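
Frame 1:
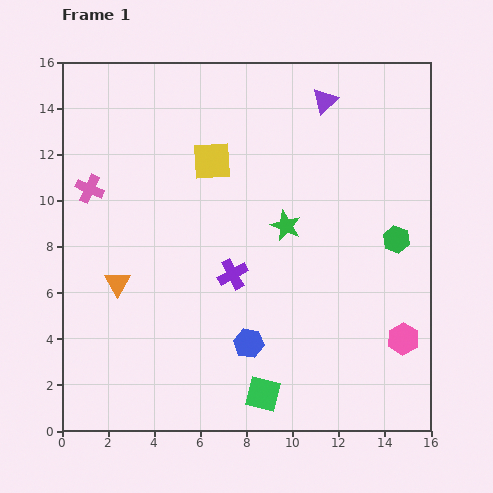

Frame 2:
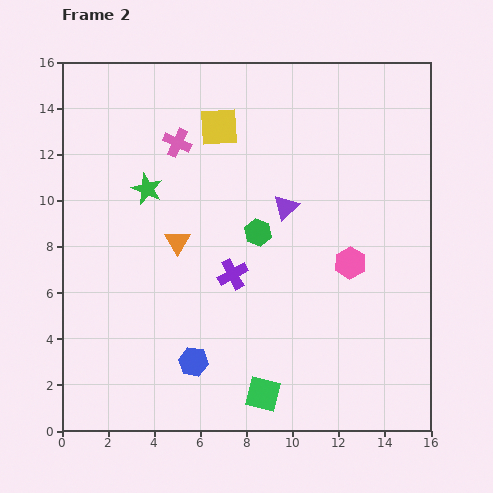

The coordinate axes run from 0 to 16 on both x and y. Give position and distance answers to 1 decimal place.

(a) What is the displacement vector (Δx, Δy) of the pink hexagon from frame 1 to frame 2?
(-2.3, 3.3)

The pink hexagon was at (14.8, 4.0) in frame 1 and (12.5, 7.3) in frame 2.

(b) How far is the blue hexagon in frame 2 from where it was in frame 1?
2.5

The blue hexagon moved from (8.1, 3.8) to (5.7, 3.0), a distance of √(2.4² + 0.8²) ≈ 2.5.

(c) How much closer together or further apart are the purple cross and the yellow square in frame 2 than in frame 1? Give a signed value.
+1.4

Distance in frame 1: 5.0. Distance in frame 2: 6.4.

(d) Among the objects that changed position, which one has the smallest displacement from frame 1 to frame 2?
the yellow square

(moved 1.5)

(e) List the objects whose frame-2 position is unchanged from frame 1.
the green square, the purple cross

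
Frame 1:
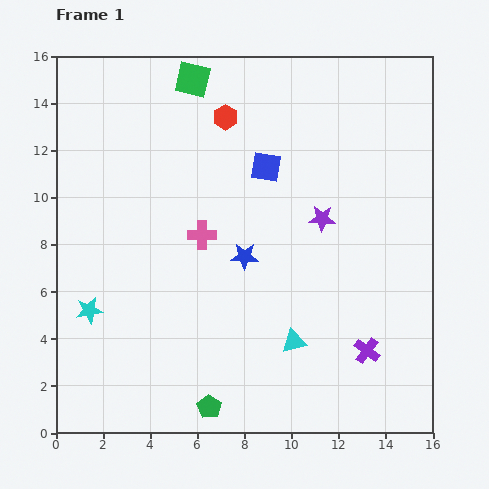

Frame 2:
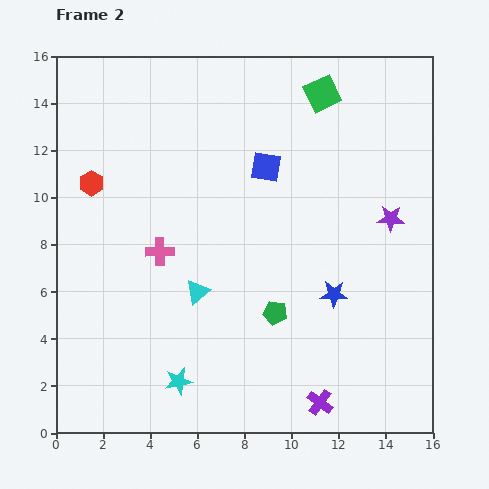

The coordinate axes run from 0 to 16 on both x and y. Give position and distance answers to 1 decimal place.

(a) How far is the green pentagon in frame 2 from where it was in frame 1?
4.9

The green pentagon moved from (6.5, 1.1) to (9.3, 5.1), a distance of √(2.8² + 4.0²) ≈ 4.9.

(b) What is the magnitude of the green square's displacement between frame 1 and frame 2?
5.5

The green square moved from (5.8, 15.0) to (11.3, 14.4), a distance of √(5.5² + 0.6²) ≈ 5.5.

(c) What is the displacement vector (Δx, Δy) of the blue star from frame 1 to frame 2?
(3.8, -1.6)

The blue star was at (8.0, 7.5) in frame 1 and (11.8, 5.9) in frame 2.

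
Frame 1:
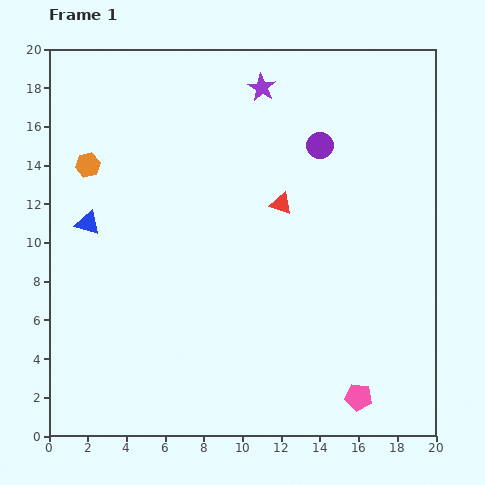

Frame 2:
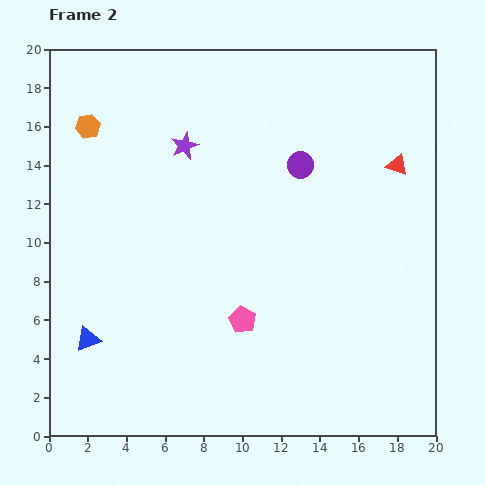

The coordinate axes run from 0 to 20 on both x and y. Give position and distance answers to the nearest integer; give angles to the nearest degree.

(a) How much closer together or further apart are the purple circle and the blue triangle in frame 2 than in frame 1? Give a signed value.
+1

Distance in frame 1: 13. Distance in frame 2: 14.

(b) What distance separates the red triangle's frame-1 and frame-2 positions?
6

The red triangle moved from (12, 12) to (18, 14), a distance of √(6² + 2²) ≈ 6.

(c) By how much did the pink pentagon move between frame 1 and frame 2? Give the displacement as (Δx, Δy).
(-6, 4)

The pink pentagon was at (16, 2) in frame 1 and (10, 6) in frame 2.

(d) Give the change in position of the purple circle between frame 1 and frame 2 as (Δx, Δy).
(-1, -1)

The purple circle was at (14, 15) in frame 1 and (13, 14) in frame 2.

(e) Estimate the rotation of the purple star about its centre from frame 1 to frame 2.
19° clockwise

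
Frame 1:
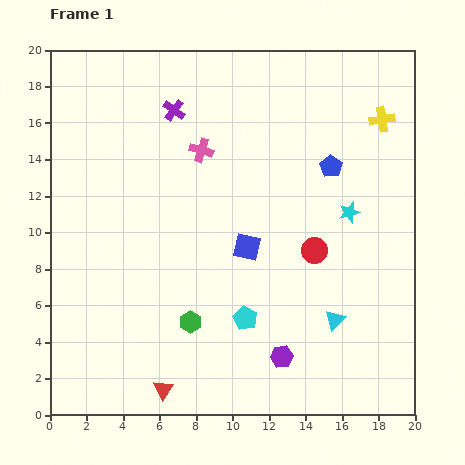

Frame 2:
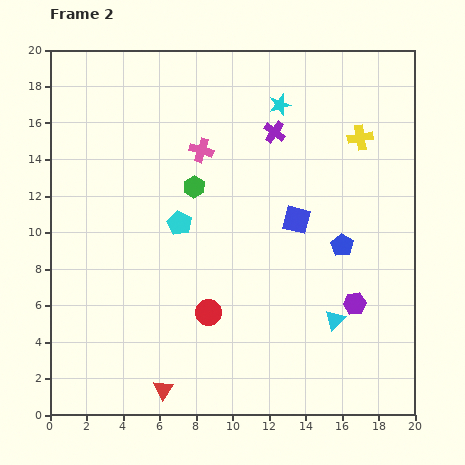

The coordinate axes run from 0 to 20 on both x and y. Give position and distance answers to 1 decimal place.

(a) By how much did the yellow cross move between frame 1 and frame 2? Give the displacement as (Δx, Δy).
(-1.2, -1.0)

The yellow cross was at (18.2, 16.2) in frame 1 and (17.0, 15.2) in frame 2.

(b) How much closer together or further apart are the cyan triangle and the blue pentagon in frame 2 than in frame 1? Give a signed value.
-4.3

Distance in frame 1: 8.4. Distance in frame 2: 4.1.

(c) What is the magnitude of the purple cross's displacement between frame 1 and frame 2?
5.6

The purple cross moved from (6.8, 16.7) to (12.3, 15.5), a distance of √(5.5² + 1.2²) ≈ 5.6.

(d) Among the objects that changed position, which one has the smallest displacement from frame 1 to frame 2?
the yellow cross

(moved 1.6)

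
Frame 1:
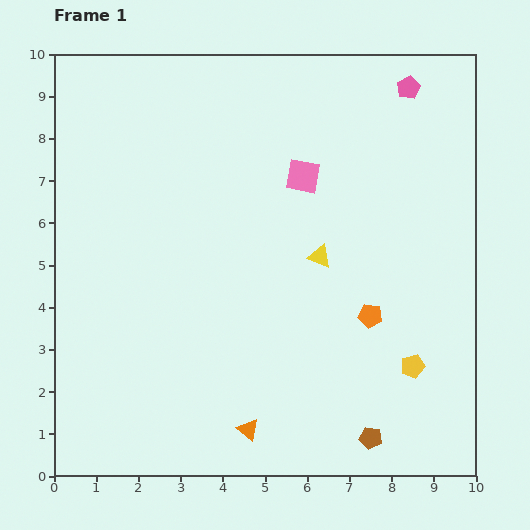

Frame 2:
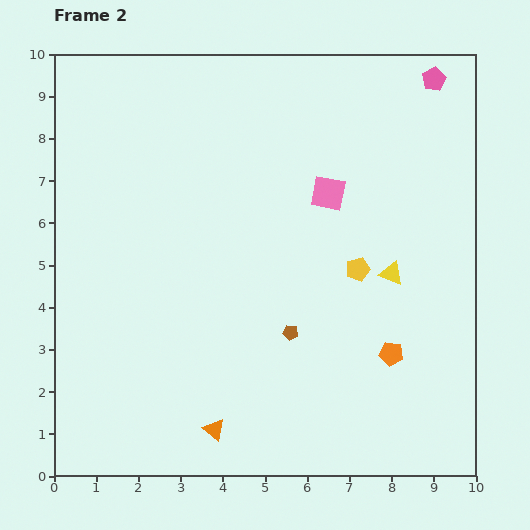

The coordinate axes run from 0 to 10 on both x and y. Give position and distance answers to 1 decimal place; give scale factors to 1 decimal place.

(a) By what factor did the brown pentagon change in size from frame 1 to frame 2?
0.7×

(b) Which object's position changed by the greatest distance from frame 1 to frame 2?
the brown pentagon

(moved 3.1; next 2.6)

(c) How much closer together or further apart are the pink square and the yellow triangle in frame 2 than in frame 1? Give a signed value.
+0.5

Distance in frame 1: 1.9. Distance in frame 2: 2.4.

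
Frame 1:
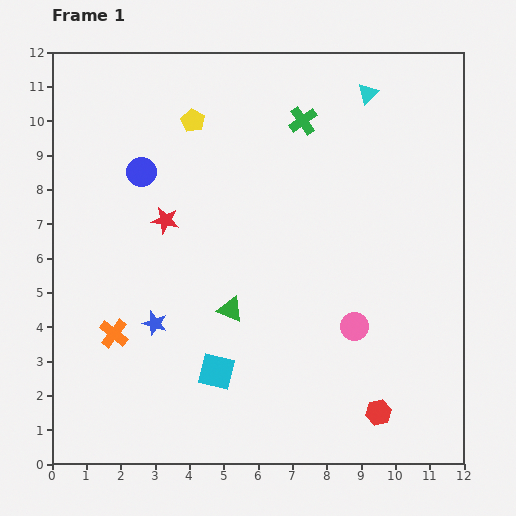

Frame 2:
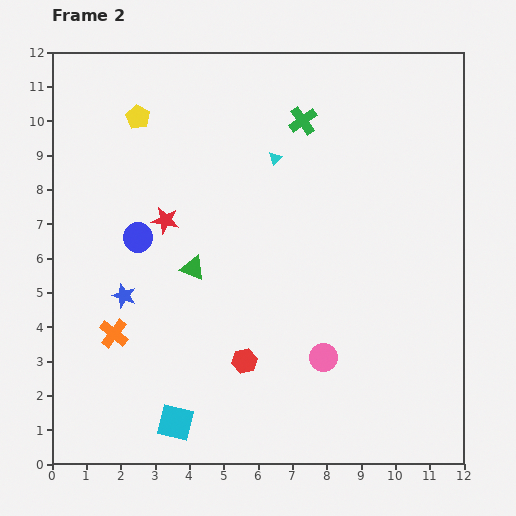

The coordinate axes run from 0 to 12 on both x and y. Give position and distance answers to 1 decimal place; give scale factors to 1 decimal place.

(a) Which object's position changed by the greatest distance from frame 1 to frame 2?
the red hexagon

(moved 4.2; next 3.3)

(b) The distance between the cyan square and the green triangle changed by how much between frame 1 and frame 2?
+2.7

Distance in frame 1: 1.8. Distance in frame 2: 4.5.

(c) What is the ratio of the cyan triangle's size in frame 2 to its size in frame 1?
0.6×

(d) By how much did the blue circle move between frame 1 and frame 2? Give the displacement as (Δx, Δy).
(-0.1, -1.9)

The blue circle was at (2.6, 8.5) in frame 1 and (2.5, 6.6) in frame 2.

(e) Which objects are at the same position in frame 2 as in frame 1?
the green cross, the orange cross, the red star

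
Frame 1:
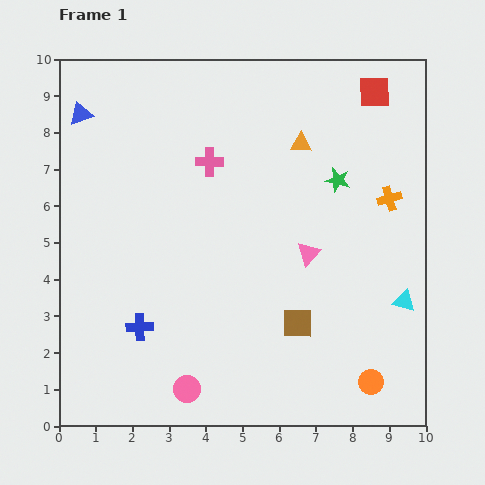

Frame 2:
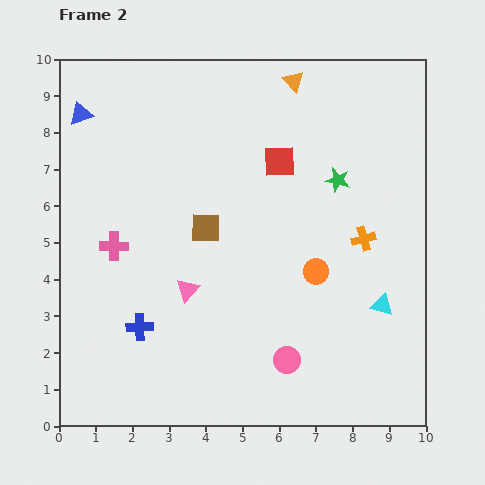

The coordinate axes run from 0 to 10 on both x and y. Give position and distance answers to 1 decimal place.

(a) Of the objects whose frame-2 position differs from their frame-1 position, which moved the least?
the cyan triangle

(moved 0.6)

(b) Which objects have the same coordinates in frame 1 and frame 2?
the blue cross, the green star, the blue triangle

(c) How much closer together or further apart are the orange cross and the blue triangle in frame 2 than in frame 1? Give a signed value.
-0.3

Distance in frame 1: 8.7. Distance in frame 2: 8.4.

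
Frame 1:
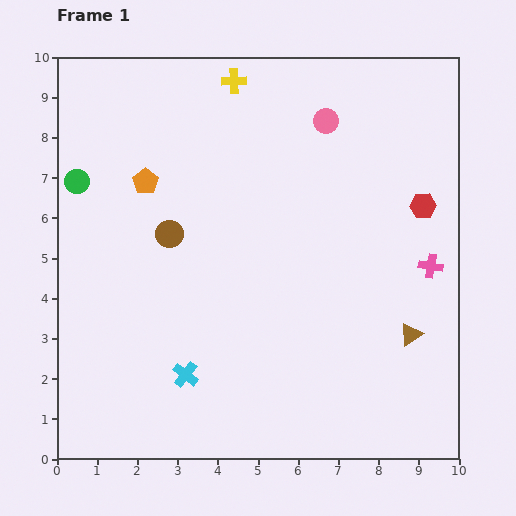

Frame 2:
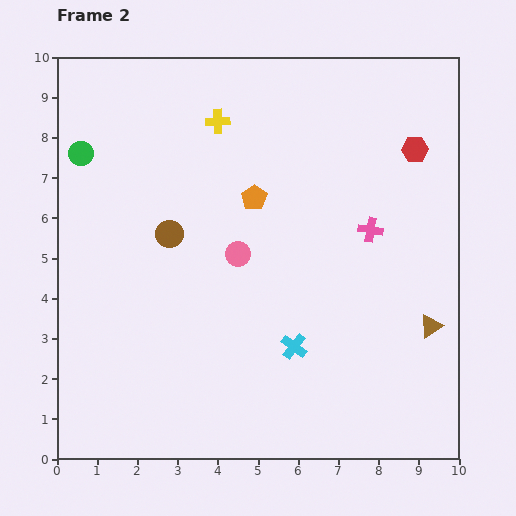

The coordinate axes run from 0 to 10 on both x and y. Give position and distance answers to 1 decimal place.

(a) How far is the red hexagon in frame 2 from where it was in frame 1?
1.4

The red hexagon moved from (9.1, 6.3) to (8.9, 7.7), a distance of √(0.2² + 1.4²) ≈ 1.4.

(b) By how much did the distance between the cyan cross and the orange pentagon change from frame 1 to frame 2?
-1.1

Distance in frame 1: 4.9. Distance in frame 2: 3.8.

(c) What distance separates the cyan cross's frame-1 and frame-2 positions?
2.8

The cyan cross moved from (3.2, 2.1) to (5.9, 2.8), a distance of √(2.7² + 0.7²) ≈ 2.8.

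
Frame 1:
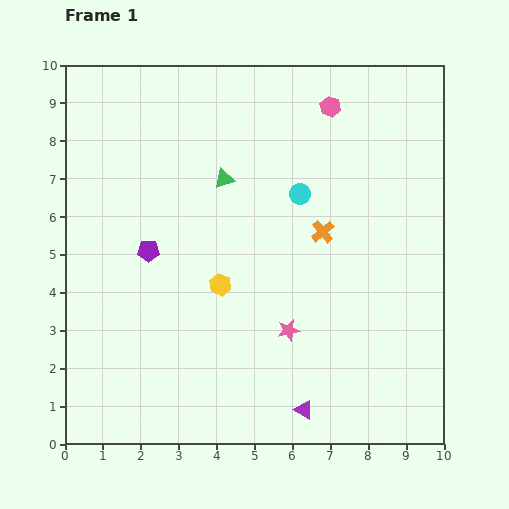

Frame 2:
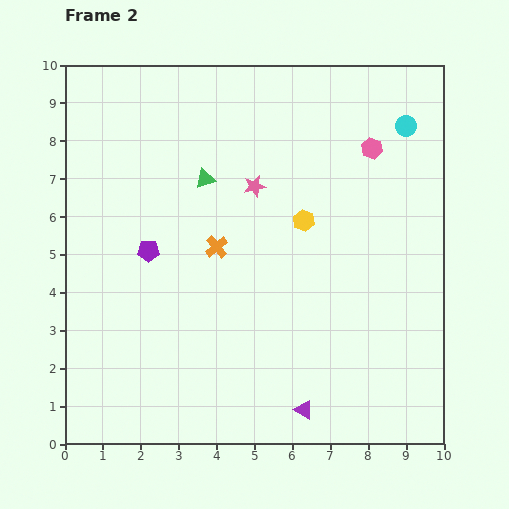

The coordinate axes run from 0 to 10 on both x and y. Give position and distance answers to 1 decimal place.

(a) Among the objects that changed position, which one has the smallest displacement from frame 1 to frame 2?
the green triangle

(moved 0.5)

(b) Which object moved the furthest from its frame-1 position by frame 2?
the pink star

(moved 3.9; next 3.3)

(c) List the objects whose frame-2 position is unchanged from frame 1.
the purple triangle, the purple pentagon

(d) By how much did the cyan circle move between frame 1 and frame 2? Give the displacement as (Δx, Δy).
(2.8, 1.8)

The cyan circle was at (6.2, 6.6) in frame 1 and (9.0, 8.4) in frame 2.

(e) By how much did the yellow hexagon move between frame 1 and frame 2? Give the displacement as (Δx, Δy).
(2.2, 1.7)

The yellow hexagon was at (4.1, 4.2) in frame 1 and (6.3, 5.9) in frame 2.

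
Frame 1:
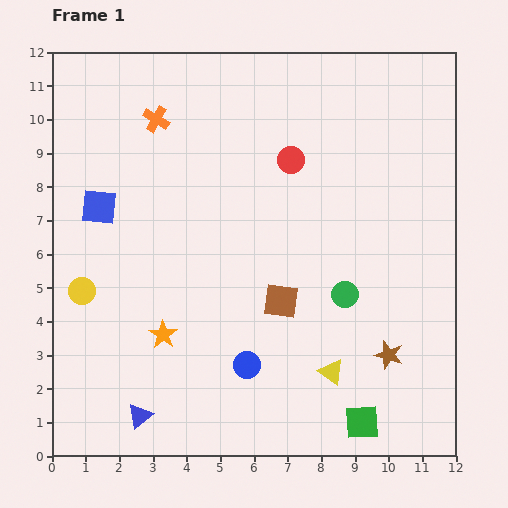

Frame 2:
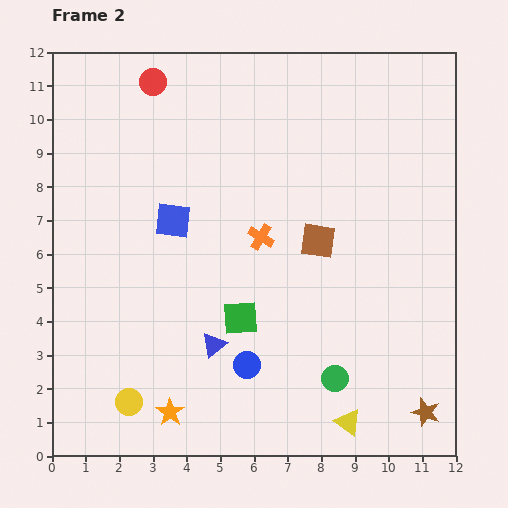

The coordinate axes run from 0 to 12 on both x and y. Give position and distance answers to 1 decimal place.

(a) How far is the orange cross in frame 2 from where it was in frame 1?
4.7

The orange cross moved from (3.1, 10.0) to (6.2, 6.5), a distance of √(3.1² + 3.5²) ≈ 4.7.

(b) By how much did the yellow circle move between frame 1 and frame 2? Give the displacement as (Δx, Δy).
(1.4, -3.3)

The yellow circle was at (0.9, 4.9) in frame 1 and (2.3, 1.6) in frame 2.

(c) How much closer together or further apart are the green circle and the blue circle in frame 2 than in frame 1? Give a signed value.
-1.0

Distance in frame 1: 3.6. Distance in frame 2: 2.6.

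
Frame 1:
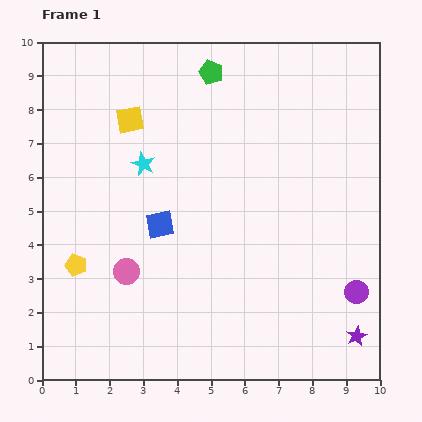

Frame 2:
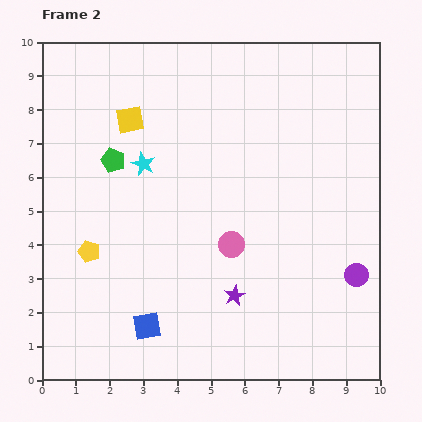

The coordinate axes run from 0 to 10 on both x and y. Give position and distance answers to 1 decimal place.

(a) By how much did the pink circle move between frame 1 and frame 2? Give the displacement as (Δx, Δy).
(3.1, 0.8)

The pink circle was at (2.5, 3.2) in frame 1 and (5.6, 4.0) in frame 2.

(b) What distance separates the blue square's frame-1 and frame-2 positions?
3.0

The blue square moved from (3.5, 4.6) to (3.1, 1.6), a distance of √(0.4² + 3.0²) ≈ 3.0.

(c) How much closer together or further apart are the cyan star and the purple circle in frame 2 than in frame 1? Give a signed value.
-0.3

Distance in frame 1: 7.4. Distance in frame 2: 7.1.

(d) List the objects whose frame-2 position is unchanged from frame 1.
the yellow square, the cyan star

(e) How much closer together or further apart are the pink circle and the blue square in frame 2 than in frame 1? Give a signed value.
+1.8

Distance in frame 1: 1.7. Distance in frame 2: 3.5.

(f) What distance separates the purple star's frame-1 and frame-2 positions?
3.8

The purple star moved from (9.3, 1.3) to (5.7, 2.5), a distance of √(3.6² + 1.2²) ≈ 3.8.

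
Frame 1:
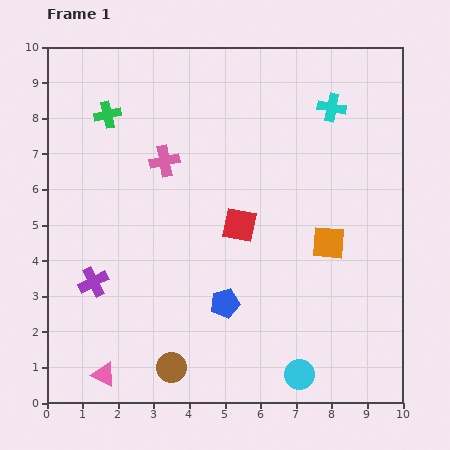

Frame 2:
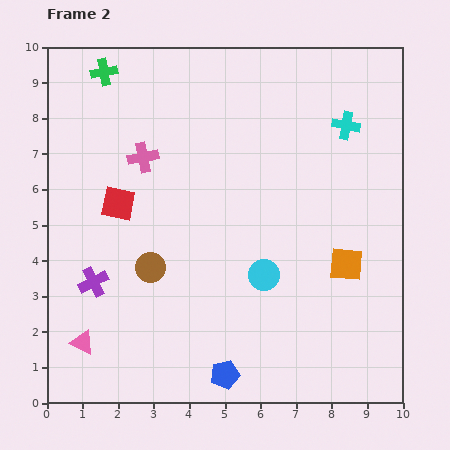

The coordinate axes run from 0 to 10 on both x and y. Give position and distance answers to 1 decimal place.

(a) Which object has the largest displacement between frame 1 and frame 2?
the red square

(moved 3.5; next 3.0)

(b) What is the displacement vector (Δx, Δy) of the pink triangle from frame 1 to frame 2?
(-0.6, 0.9)

The pink triangle was at (1.6, 0.8) in frame 1 and (1.0, 1.7) in frame 2.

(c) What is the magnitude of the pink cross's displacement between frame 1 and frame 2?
0.6

The pink cross moved from (3.3, 6.8) to (2.7, 6.9), a distance of √(0.6² + 0.1²) ≈ 0.6.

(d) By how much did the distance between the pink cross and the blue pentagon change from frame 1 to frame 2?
+2.2

Distance in frame 1: 4.3. Distance in frame 2: 6.5.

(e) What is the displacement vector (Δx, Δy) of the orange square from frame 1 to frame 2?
(0.5, -0.6)

The orange square was at (7.9, 4.5) in frame 1 and (8.4, 3.9) in frame 2.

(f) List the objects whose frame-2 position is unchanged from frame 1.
the purple cross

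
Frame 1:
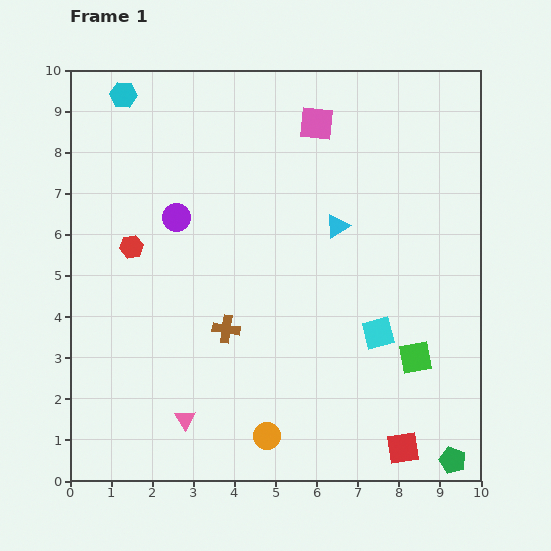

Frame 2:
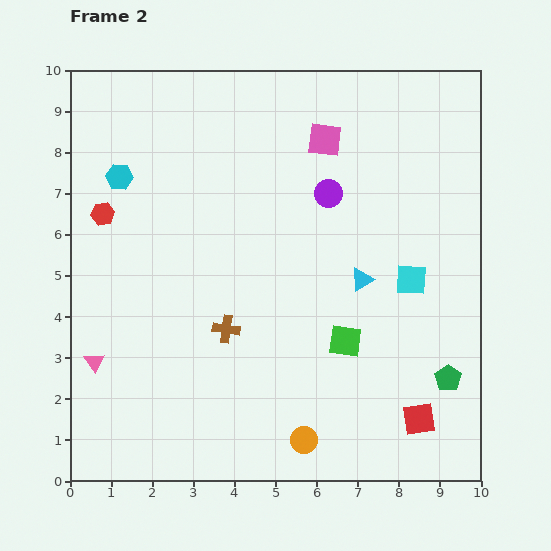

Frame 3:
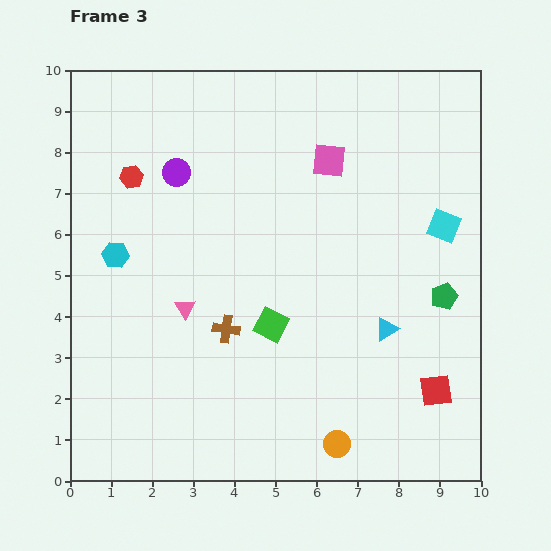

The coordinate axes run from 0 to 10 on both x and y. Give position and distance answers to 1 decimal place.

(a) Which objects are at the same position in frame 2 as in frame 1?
the brown cross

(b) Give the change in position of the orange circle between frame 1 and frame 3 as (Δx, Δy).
(1.7, -0.2)

The orange circle was at (4.8, 1.1) in frame 1 and (6.5, 0.9) in frame 3.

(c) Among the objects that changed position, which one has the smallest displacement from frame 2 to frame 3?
the pink square

(moved 0.5)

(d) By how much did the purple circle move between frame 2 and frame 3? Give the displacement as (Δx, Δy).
(-3.7, 0.5)

The purple circle was at (6.3, 7.0) in frame 2 and (2.6, 7.5) in frame 3.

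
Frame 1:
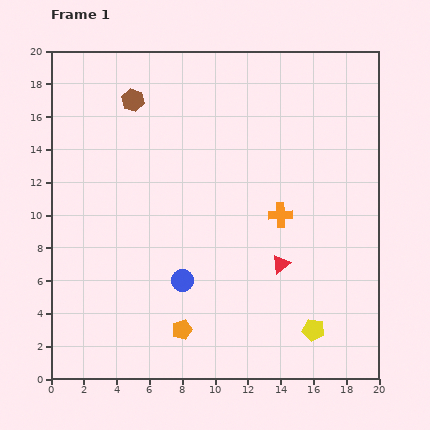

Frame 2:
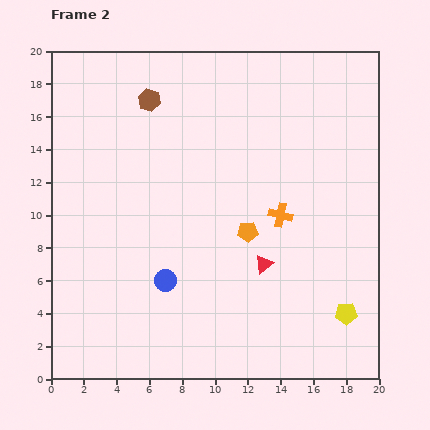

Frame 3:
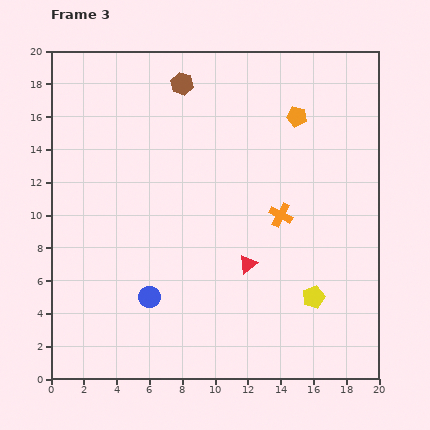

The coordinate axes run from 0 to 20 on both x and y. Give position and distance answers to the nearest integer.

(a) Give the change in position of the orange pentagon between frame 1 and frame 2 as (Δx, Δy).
(4, 6)

The orange pentagon was at (8, 3) in frame 1 and (12, 9) in frame 2.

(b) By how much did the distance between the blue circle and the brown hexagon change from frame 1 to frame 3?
+2

Distance in frame 1: 11. Distance in frame 3: 13.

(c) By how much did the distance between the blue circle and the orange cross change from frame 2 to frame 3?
+1

Distance in frame 2: 8. Distance in frame 3: 9.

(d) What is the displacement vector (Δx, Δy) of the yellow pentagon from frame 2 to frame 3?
(-2, 1)

The yellow pentagon was at (18, 4) in frame 2 and (16, 5) in frame 3.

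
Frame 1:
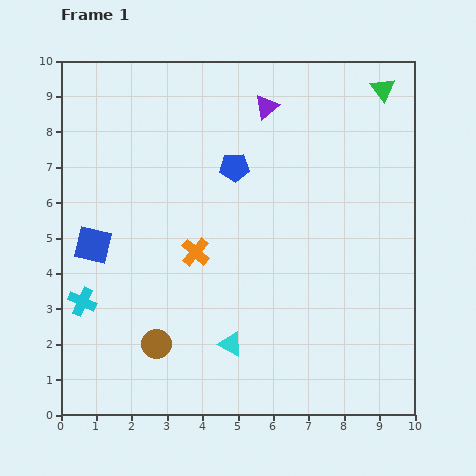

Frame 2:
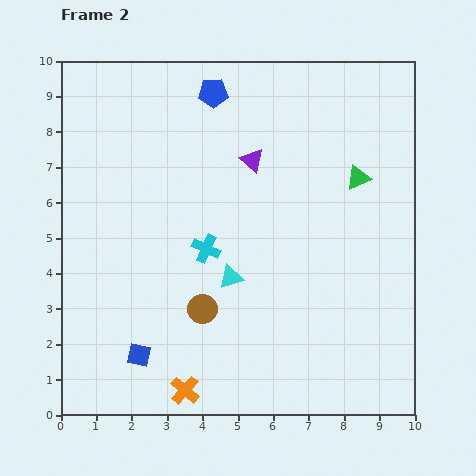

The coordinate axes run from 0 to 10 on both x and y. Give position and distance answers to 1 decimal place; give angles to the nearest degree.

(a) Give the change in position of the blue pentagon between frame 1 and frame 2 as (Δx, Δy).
(-0.6, 2.1)

The blue pentagon was at (4.9, 7.0) in frame 1 and (4.3, 9.1) in frame 2.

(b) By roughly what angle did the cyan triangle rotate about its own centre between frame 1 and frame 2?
44° counter-clockwise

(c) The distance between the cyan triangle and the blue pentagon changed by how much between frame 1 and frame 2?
+0.2

Distance in frame 1: 5.0. Distance in frame 2: 5.2.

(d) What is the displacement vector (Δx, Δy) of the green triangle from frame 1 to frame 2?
(-0.7, -2.5)

The green triangle was at (9.1, 9.2) in frame 1 and (8.4, 6.7) in frame 2.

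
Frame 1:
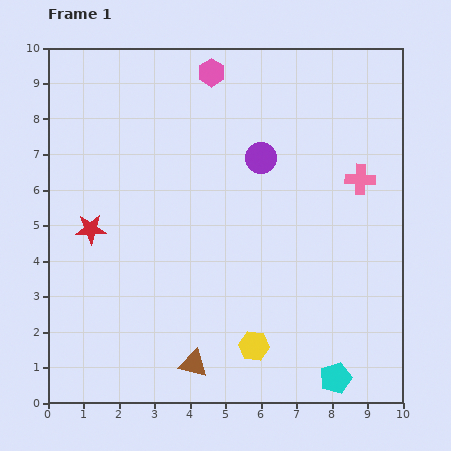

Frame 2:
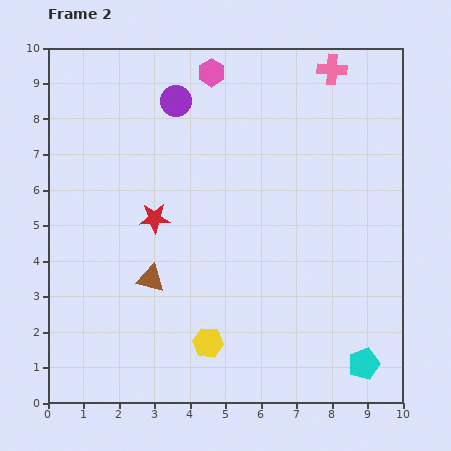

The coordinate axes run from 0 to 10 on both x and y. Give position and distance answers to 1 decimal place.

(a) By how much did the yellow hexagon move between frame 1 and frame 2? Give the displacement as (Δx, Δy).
(-1.3, 0.1)

The yellow hexagon was at (5.8, 1.6) in frame 1 and (4.5, 1.7) in frame 2.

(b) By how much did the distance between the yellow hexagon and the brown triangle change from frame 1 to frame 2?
+0.6

Distance in frame 1: 1.8. Distance in frame 2: 2.4.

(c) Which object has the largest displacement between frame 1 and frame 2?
the pink cross

(moved 3.2; next 2.9)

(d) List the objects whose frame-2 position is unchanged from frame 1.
the pink hexagon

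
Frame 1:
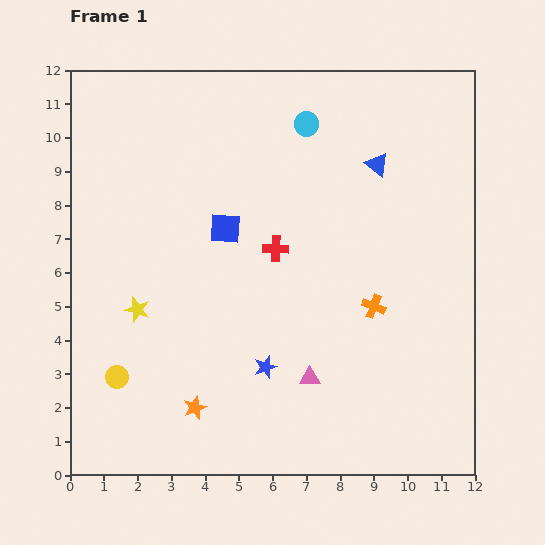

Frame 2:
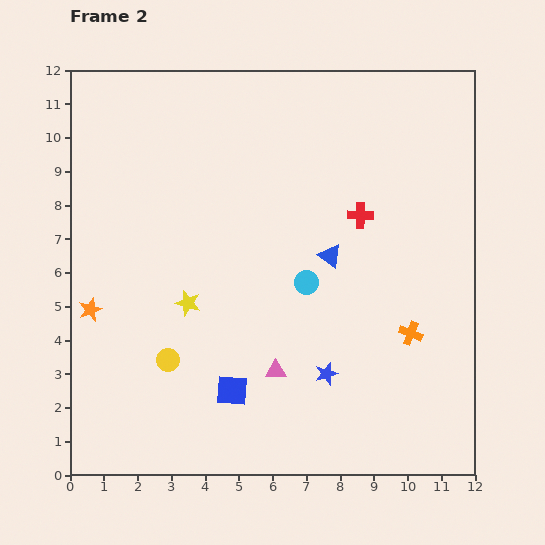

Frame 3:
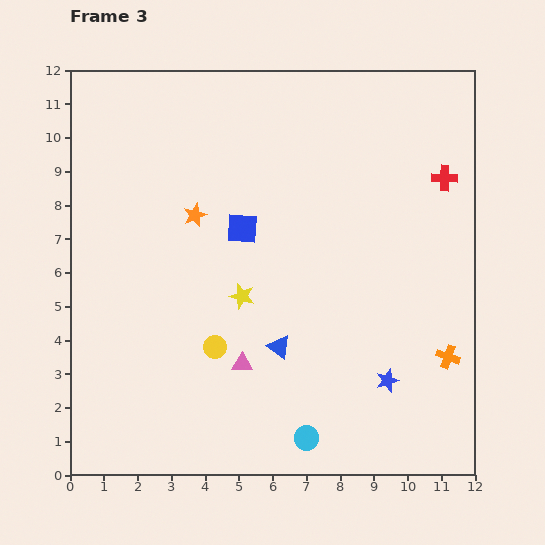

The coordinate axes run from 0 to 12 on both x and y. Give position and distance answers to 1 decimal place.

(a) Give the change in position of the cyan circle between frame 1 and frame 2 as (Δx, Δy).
(0.0, -4.7)

The cyan circle was at (7.0, 10.4) in frame 1 and (7.0, 5.7) in frame 2.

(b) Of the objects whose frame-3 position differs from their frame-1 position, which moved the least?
the blue square

(moved 0.5)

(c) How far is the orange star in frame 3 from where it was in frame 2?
4.2

The orange star moved from (0.6, 4.9) to (3.7, 7.7), a distance of √(3.1² + 2.8²) ≈ 4.2.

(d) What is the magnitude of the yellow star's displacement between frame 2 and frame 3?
1.6

The yellow star moved from (3.5, 5.1) to (5.1, 5.3), a distance of √(1.6² + 0.2²) ≈ 1.6.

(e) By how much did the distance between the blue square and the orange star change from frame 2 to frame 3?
-3.3

Distance in frame 2: 4.8. Distance in frame 3: 1.5.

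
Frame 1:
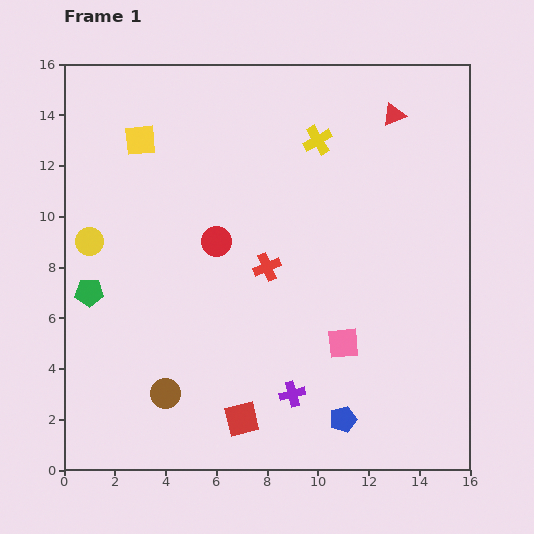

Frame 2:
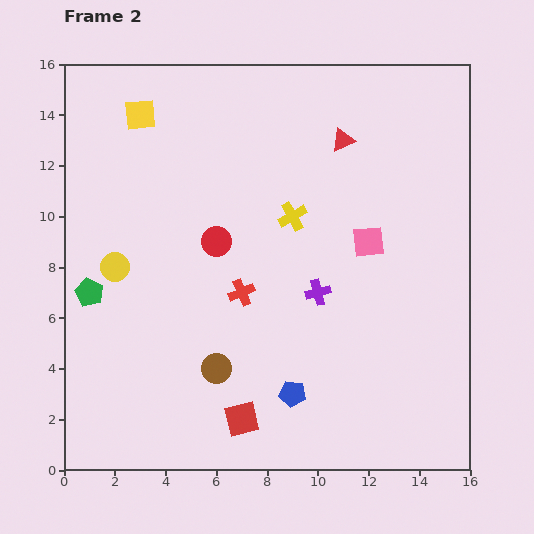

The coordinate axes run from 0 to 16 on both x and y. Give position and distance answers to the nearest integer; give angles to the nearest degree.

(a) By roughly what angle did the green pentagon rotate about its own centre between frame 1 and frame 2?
25° clockwise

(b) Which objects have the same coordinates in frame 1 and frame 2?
the green pentagon, the red circle, the red square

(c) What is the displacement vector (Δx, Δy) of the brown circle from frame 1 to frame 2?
(2, 1)

The brown circle was at (4, 3) in frame 1 and (6, 4) in frame 2.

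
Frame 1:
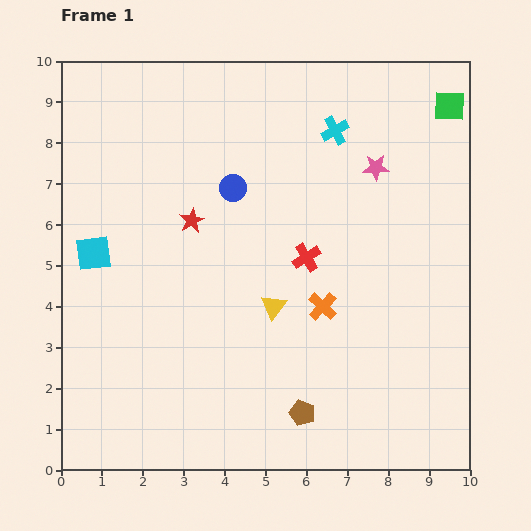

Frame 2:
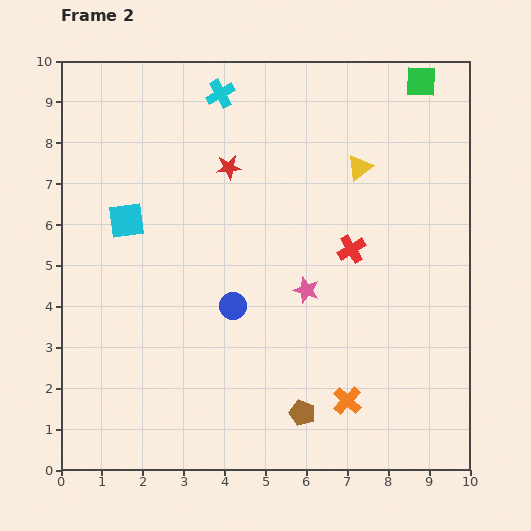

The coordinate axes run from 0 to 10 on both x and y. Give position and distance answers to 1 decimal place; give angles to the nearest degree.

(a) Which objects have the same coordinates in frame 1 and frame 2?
the brown pentagon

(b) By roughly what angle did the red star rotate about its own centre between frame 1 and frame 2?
21° clockwise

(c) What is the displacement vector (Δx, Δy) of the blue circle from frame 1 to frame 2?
(0.0, -2.9)

The blue circle was at (4.2, 6.9) in frame 1 and (4.2, 4.0) in frame 2.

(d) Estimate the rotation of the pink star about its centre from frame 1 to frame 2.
20° clockwise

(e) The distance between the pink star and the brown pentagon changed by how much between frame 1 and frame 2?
-3.3

Distance in frame 1: 6.3. Distance in frame 2: 3.0.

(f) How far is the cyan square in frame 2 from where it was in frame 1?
1.1

The cyan square moved from (0.8, 5.3) to (1.6, 6.1), a distance of √(0.8² + 0.8²) ≈ 1.1.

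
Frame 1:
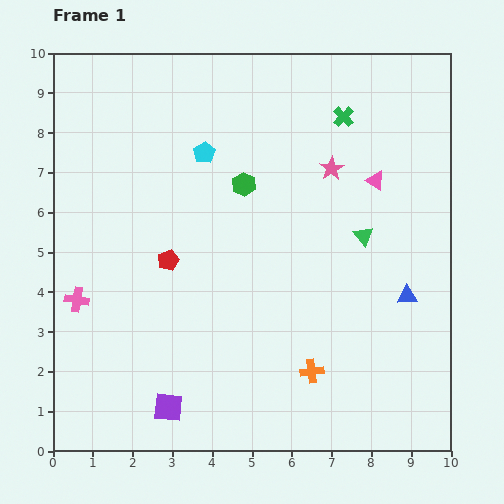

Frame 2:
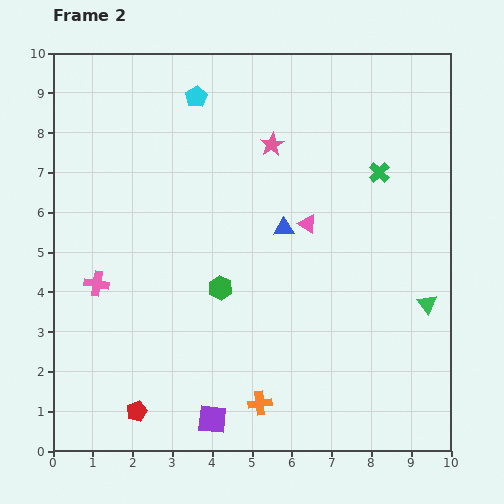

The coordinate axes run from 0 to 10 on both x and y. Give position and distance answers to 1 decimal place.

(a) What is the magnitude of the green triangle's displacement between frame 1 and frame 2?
2.3

The green triangle moved from (7.8, 5.4) to (9.4, 3.7), a distance of √(1.6² + 1.7²) ≈ 2.3.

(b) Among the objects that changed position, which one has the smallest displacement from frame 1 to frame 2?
the pink cross

(moved 0.6)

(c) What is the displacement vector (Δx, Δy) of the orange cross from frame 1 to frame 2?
(-1.3, -0.8)

The orange cross was at (6.5, 2.0) in frame 1 and (5.2, 1.2) in frame 2.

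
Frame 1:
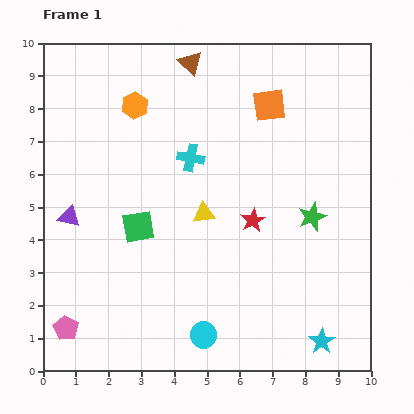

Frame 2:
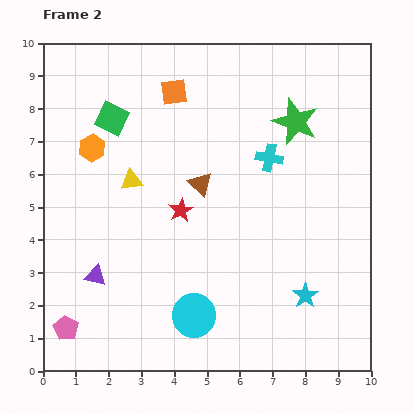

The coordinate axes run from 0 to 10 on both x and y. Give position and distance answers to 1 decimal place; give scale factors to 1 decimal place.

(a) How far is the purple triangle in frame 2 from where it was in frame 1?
2.0

The purple triangle moved from (0.8, 4.7) to (1.6, 2.9), a distance of √(0.8² + 1.8²) ≈ 2.0.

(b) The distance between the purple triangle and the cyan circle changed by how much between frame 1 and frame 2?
-2.3

Distance in frame 1: 5.5. Distance in frame 2: 3.2.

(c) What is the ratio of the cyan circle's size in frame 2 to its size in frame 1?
1.6×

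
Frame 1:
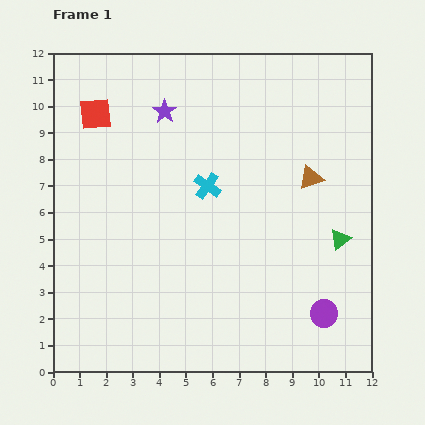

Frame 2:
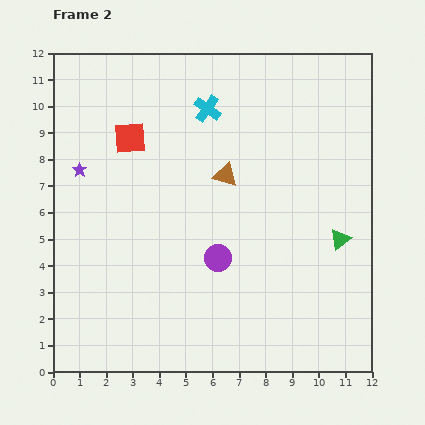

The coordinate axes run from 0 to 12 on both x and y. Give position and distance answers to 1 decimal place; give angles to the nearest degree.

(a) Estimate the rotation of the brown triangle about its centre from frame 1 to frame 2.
37° clockwise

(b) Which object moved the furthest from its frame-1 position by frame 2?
the purple circle

(moved 4.5; next 3.9)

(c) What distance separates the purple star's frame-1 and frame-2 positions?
3.9

The purple star moved from (4.2, 9.8) to (1.0, 7.6), a distance of √(3.2² + 2.2²) ≈ 3.9.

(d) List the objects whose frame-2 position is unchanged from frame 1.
the green triangle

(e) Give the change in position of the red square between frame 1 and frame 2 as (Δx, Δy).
(1.3, -0.9)

The red square was at (1.6, 9.7) in frame 1 and (2.9, 8.8) in frame 2.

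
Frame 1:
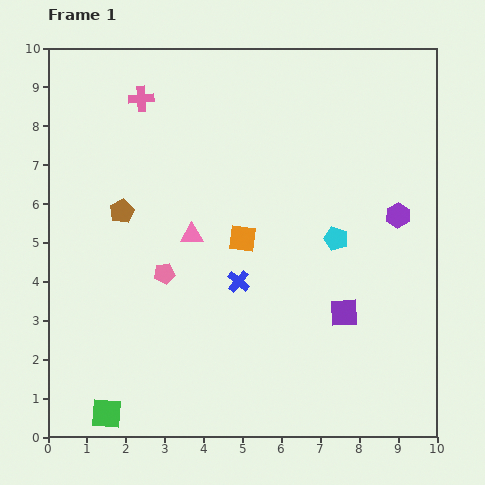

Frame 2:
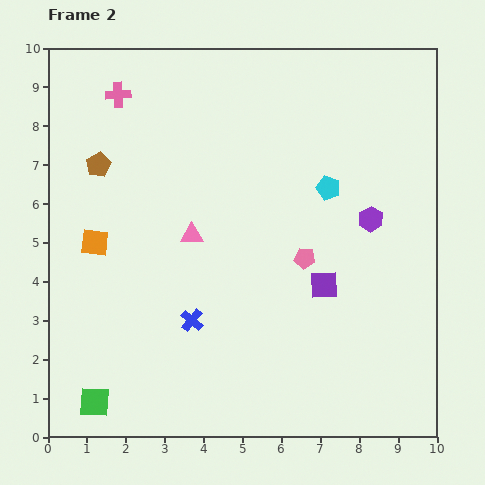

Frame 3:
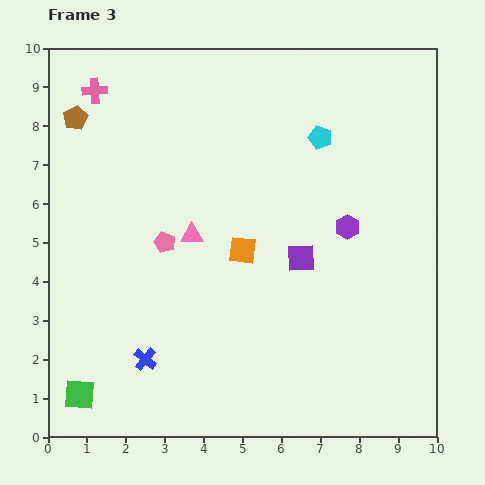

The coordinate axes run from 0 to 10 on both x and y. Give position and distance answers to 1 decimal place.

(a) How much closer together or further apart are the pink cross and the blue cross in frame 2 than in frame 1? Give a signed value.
+0.8

Distance in frame 1: 5.3. Distance in frame 2: 6.1.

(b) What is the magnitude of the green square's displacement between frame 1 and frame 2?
0.4

The green square moved from (1.5, 0.6) to (1.2, 0.9), a distance of √(0.3² + 0.3²) ≈ 0.4.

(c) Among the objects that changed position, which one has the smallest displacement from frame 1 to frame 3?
the orange square

(moved 0.3)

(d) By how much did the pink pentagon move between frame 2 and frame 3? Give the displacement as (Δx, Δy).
(-3.6, 0.4)

The pink pentagon was at (6.6, 4.6) in frame 2 and (3.0, 5.0) in frame 3.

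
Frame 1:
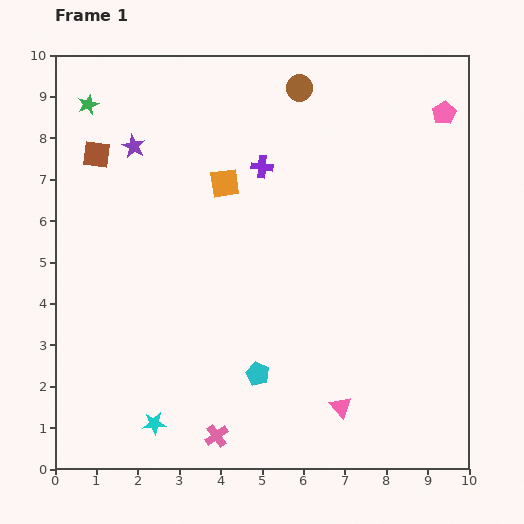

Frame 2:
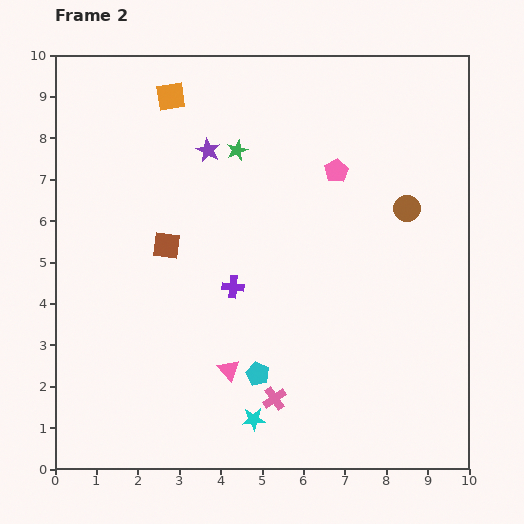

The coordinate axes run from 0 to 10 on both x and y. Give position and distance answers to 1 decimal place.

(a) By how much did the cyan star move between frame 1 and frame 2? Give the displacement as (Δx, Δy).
(2.4, 0.1)

The cyan star was at (2.4, 1.1) in frame 1 and (4.8, 1.2) in frame 2.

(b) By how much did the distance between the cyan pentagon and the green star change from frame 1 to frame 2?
-2.3

Distance in frame 1: 7.7. Distance in frame 2: 5.4.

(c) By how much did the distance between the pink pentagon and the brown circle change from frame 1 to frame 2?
-1.7

Distance in frame 1: 3.6. Distance in frame 2: 1.9.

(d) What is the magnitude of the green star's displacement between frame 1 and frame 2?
3.8

The green star moved from (0.8, 8.8) to (4.4, 7.7), a distance of √(3.6² + 1.1²) ≈ 3.8.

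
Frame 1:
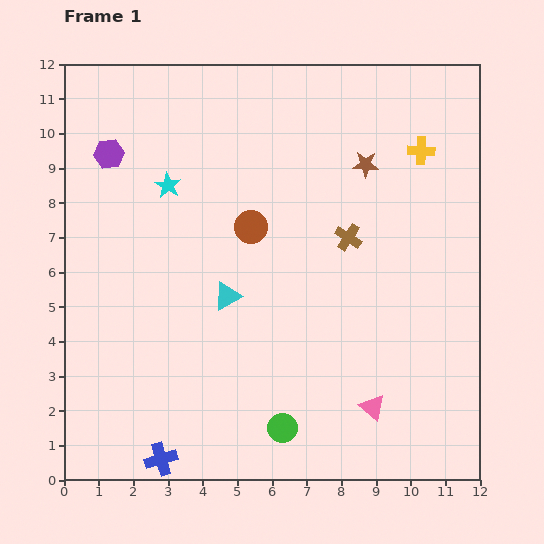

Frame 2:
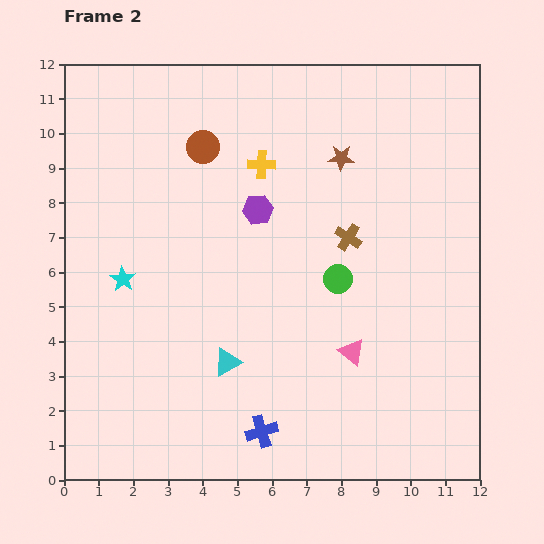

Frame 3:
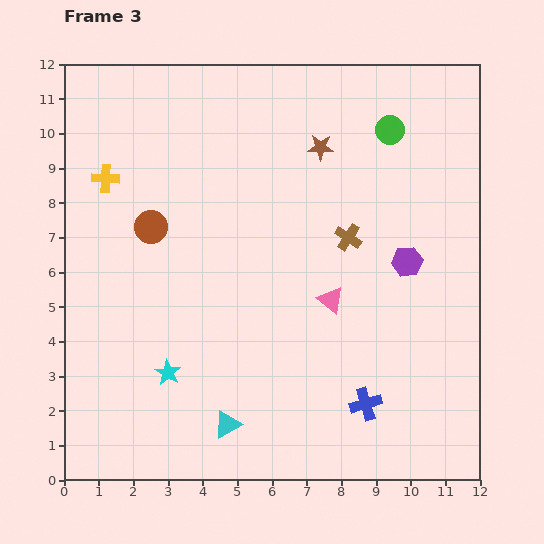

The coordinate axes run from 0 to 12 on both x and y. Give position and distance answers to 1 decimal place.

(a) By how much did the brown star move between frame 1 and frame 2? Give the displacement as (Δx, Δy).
(-0.7, 0.2)

The brown star was at (8.7, 9.1) in frame 1 and (8.0, 9.3) in frame 2.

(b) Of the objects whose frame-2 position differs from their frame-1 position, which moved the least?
the brown star

(moved 0.7)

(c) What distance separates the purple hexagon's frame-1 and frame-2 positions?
4.6

The purple hexagon moved from (1.3, 9.4) to (5.6, 7.8), a distance of √(4.3² + 1.6²) ≈ 4.6.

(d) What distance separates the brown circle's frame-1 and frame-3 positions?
2.9

The brown circle moved from (5.4, 7.3) to (2.5, 7.3), a distance of √(2.9² + 0.0²) ≈ 2.9.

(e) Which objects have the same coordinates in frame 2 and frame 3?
the brown cross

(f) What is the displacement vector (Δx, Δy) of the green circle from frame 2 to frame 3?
(1.5, 4.3)

The green circle was at (7.9, 5.8) in frame 2 and (9.4, 10.1) in frame 3.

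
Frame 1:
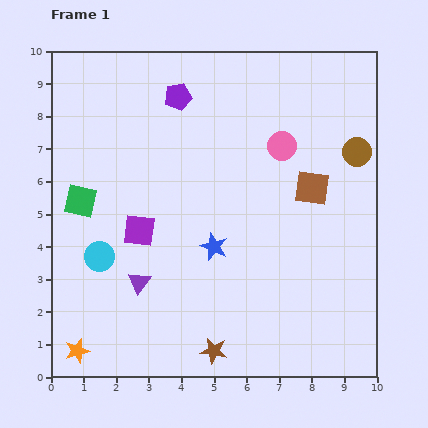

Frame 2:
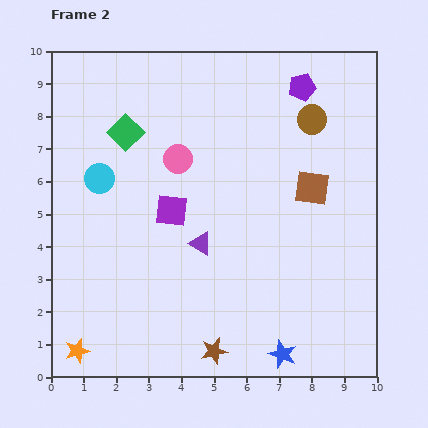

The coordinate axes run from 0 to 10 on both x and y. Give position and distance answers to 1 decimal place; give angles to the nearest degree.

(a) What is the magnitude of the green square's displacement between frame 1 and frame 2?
2.5

The green square moved from (0.9, 5.4) to (2.3, 7.5), a distance of √(1.4² + 2.1²) ≈ 2.5.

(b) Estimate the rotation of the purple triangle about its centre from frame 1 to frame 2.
35° counter-clockwise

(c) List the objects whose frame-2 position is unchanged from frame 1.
the orange star, the brown square, the brown star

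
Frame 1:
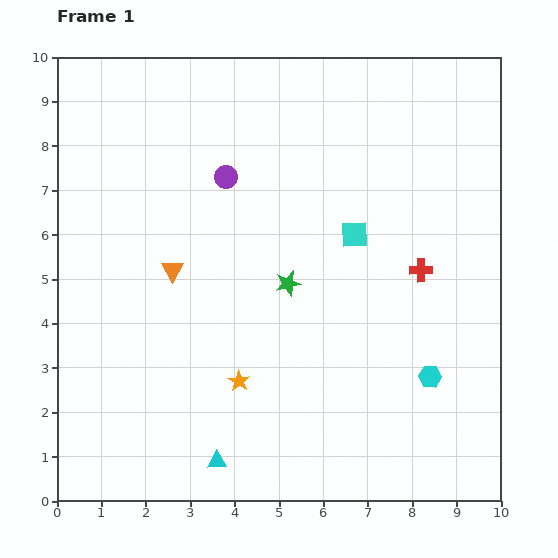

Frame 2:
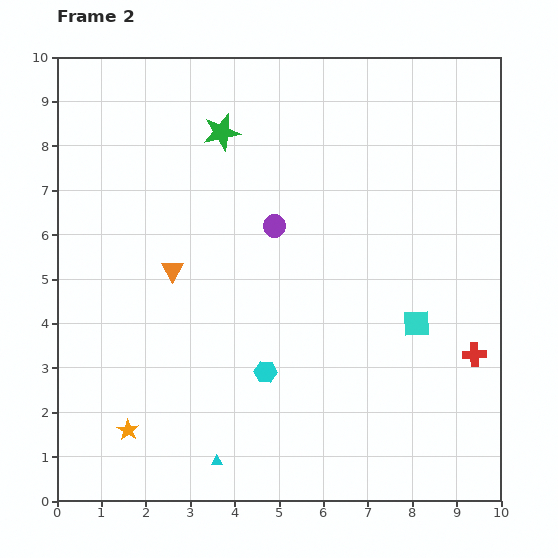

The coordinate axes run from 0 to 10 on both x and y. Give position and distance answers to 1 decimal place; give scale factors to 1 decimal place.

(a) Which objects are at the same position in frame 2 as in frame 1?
the orange triangle, the cyan triangle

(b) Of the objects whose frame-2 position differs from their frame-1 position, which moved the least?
the purple circle

(moved 1.6)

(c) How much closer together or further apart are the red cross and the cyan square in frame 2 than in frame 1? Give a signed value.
-0.2

Distance in frame 1: 1.7. Distance in frame 2: 1.5.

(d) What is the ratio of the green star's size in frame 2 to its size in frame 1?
1.5×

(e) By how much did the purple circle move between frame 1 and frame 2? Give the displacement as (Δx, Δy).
(1.1, -1.1)

The purple circle was at (3.8, 7.3) in frame 1 and (4.9, 6.2) in frame 2.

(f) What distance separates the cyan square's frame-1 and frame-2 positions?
2.4

The cyan square moved from (6.7, 6.0) to (8.1, 4.0), a distance of √(1.4² + 2.0²) ≈ 2.4.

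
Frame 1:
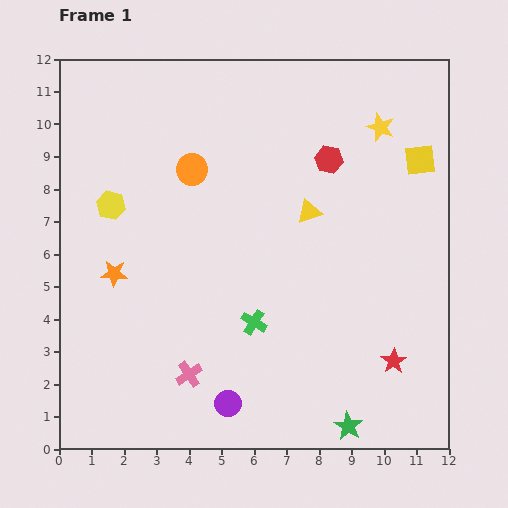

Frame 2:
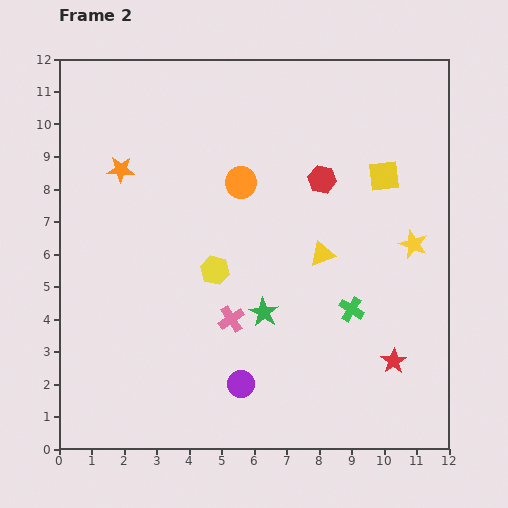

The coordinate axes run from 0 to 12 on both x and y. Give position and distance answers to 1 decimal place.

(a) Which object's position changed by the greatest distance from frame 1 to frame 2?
the green star

(moved 4.4; next 3.8)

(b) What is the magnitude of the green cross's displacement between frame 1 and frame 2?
3.0

The green cross moved from (6.0, 3.9) to (9.0, 4.3), a distance of √(3.0² + 0.4²) ≈ 3.0.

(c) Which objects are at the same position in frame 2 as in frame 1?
the red star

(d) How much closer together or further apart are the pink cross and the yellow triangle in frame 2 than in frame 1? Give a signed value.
-2.8

Distance in frame 1: 6.2. Distance in frame 2: 3.4.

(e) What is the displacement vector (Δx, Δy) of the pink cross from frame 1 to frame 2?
(1.3, 1.7)

The pink cross was at (4.0, 2.3) in frame 1 and (5.3, 4.0) in frame 2.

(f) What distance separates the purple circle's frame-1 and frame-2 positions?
0.7

The purple circle moved from (5.2, 1.4) to (5.6, 2.0), a distance of √(0.4² + 0.6²) ≈ 0.7.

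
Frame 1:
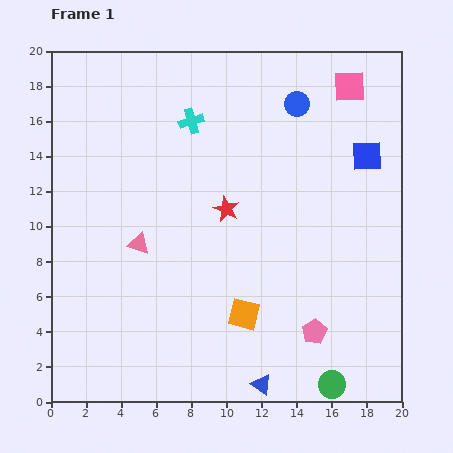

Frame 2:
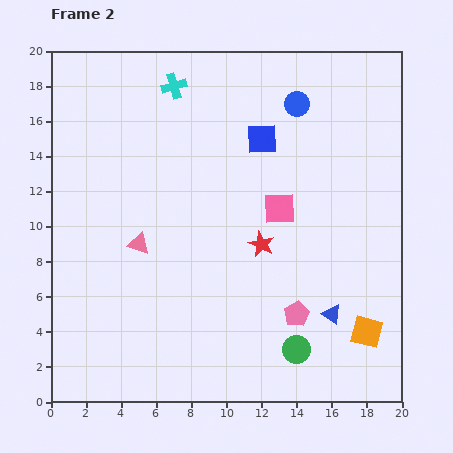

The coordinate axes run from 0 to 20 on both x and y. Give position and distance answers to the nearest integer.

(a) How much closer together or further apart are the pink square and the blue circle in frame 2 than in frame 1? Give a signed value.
+3

Distance in frame 1: 3. Distance in frame 2: 6.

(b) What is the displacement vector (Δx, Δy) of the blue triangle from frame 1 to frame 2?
(4, 4)

The blue triangle was at (12, 1) in frame 1 and (16, 5) in frame 2.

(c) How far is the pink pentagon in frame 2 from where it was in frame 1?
1

The pink pentagon moved from (15, 4) to (14, 5), a distance of √(1² + 1²) ≈ 1.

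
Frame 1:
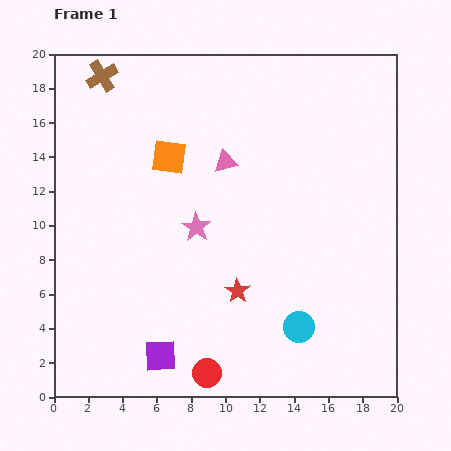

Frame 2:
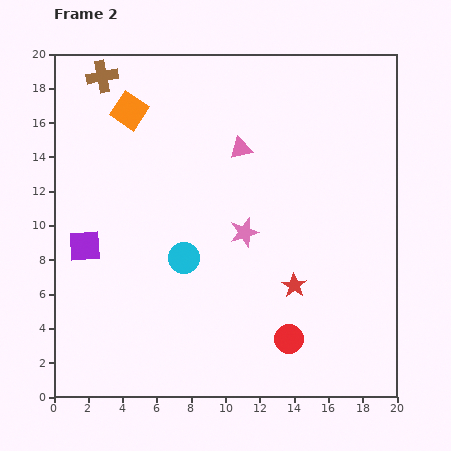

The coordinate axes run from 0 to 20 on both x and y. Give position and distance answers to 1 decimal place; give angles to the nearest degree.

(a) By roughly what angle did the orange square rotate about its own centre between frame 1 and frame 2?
26° clockwise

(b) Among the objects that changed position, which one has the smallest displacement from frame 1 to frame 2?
the pink triangle

(moved 1.2)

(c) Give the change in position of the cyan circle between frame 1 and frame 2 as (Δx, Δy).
(-6.7, 4.0)

The cyan circle was at (14.3, 4.1) in frame 1 and (7.6, 8.1) in frame 2.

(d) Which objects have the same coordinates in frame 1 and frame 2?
the brown cross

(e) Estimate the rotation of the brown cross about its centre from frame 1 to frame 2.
20° clockwise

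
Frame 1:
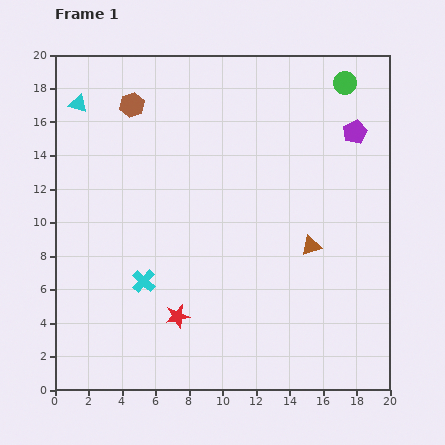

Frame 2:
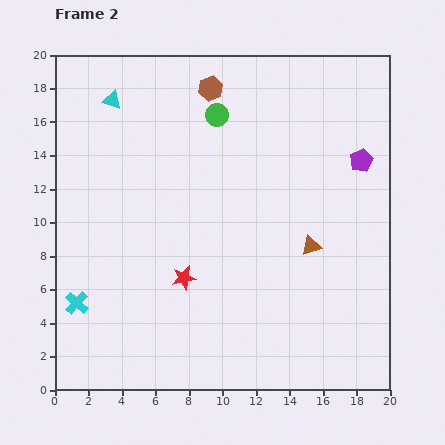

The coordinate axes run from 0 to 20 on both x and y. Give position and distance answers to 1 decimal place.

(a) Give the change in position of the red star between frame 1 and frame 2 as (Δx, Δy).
(0.4, 2.3)

The red star was at (7.3, 4.4) in frame 1 and (7.7, 6.7) in frame 2.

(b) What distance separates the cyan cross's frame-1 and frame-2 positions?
4.2

The cyan cross moved from (5.3, 6.5) to (1.3, 5.2), a distance of √(4.0² + 1.3²) ≈ 4.2.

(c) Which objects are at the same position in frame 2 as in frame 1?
the brown triangle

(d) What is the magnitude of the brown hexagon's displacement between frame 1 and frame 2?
4.8

The brown hexagon moved from (4.6, 17.0) to (9.3, 18.0), a distance of √(4.7² + 1.0²) ≈ 4.8.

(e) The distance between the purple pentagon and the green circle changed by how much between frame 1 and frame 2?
+6.0

Distance in frame 1: 3.0. Distance in frame 2: 9.0.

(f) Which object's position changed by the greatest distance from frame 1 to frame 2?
the green circle

(moved 7.8; next 4.8)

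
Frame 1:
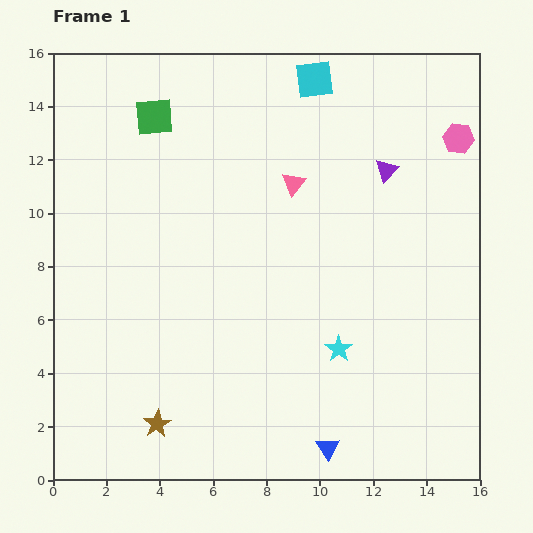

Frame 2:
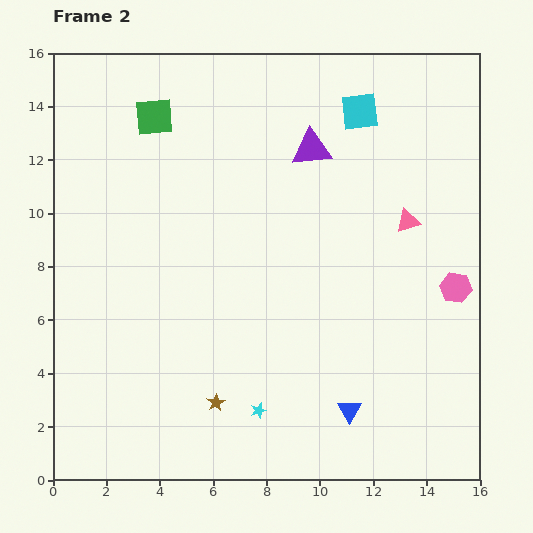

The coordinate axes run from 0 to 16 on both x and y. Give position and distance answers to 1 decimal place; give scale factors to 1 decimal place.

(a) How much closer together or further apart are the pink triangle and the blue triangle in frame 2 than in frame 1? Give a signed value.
-2.6

Distance in frame 1: 10.0. Distance in frame 2: 7.4.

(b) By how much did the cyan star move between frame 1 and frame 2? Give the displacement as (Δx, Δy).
(-3.0, -2.3)

The cyan star was at (10.7, 4.9) in frame 1 and (7.7, 2.6) in frame 2.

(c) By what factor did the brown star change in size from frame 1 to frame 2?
0.6×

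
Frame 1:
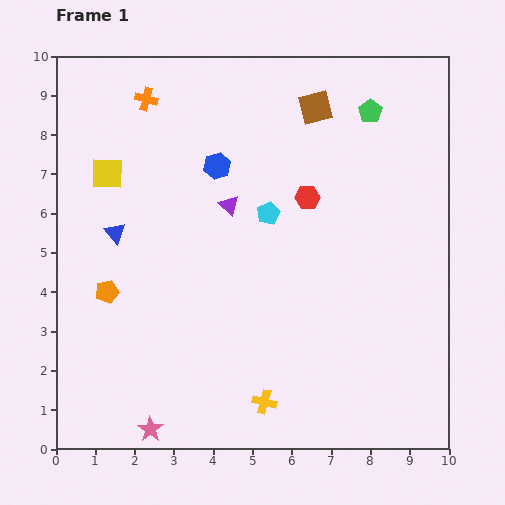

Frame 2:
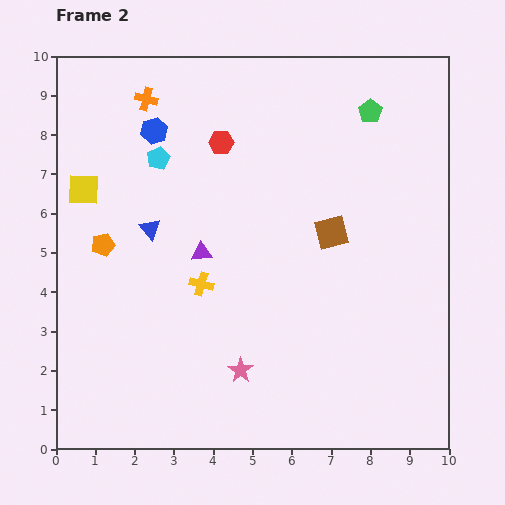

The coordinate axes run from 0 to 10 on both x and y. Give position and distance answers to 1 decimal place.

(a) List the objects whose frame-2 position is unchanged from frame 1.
the green pentagon, the orange cross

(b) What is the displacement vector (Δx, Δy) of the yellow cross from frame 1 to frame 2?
(-1.6, 3.0)

The yellow cross was at (5.3, 1.2) in frame 1 and (3.7, 4.2) in frame 2.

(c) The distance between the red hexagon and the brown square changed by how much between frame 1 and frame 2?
+1.3

Distance in frame 1: 2.3. Distance in frame 2: 3.6.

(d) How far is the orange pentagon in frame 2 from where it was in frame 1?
1.2

The orange pentagon moved from (1.3, 4.0) to (1.2, 5.2), a distance of √(0.1² + 1.2²) ≈ 1.2.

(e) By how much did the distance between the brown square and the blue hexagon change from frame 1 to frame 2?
+2.3

Distance in frame 1: 2.9. Distance in frame 2: 5.2.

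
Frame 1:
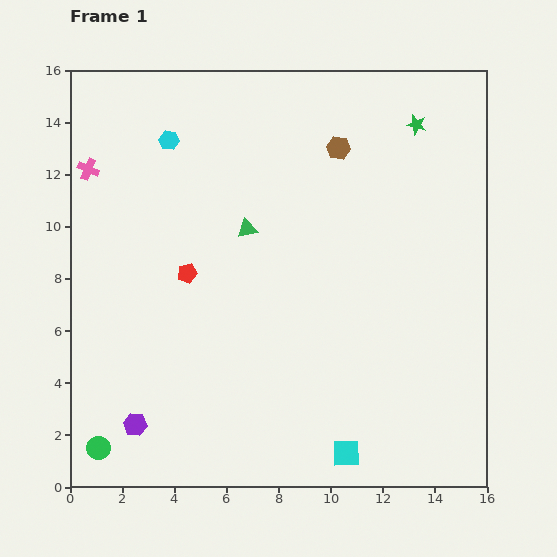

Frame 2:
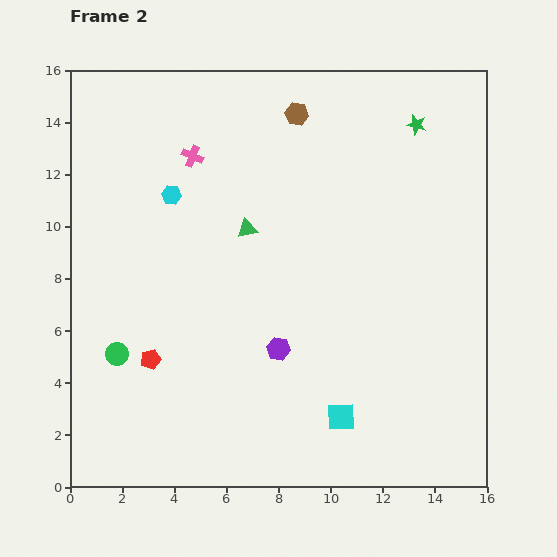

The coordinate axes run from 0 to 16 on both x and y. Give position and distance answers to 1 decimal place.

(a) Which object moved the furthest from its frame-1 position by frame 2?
the purple hexagon

(moved 6.2; next 4.0)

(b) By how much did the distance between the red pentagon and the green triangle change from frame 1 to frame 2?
+3.3

Distance in frame 1: 2.9. Distance in frame 2: 6.2.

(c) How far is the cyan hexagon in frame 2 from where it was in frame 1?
2.1

The cyan hexagon moved from (3.8, 13.3) to (3.9, 11.2), a distance of √(0.1² + 2.1²) ≈ 2.1.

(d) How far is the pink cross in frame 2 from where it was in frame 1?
4.0

The pink cross moved from (0.7, 12.2) to (4.7, 12.7), a distance of √(4.0² + 0.5²) ≈ 4.0.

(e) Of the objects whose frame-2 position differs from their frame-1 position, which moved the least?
the cyan square

(moved 1.4)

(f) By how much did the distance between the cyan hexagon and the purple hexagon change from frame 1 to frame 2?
-3.8

Distance in frame 1: 11.0. Distance in frame 2: 7.2.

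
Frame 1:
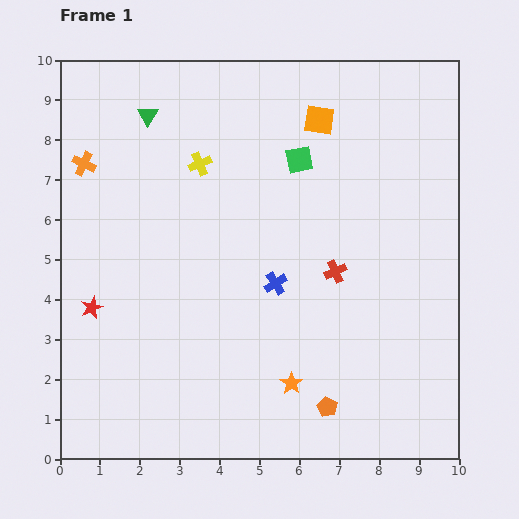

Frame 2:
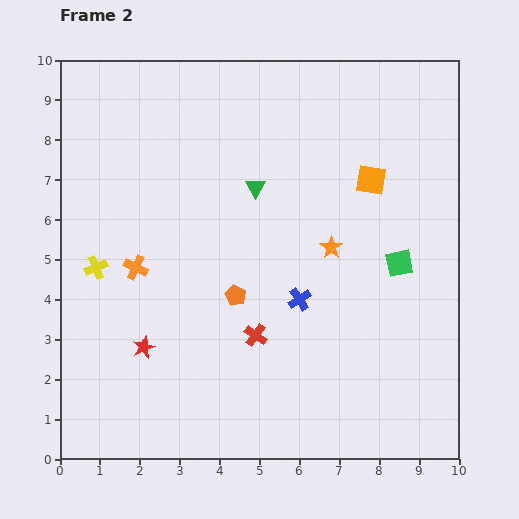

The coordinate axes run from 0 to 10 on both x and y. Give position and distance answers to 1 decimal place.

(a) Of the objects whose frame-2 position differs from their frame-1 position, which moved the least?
the blue cross

(moved 0.7)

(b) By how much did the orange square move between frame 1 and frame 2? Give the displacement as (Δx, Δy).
(1.3, -1.5)

The orange square was at (6.5, 8.5) in frame 1 and (7.8, 7.0) in frame 2.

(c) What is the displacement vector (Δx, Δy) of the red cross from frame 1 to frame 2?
(-2.0, -1.6)

The red cross was at (6.9, 4.7) in frame 1 and (4.9, 3.1) in frame 2.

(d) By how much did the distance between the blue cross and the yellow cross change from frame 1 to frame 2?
+1.6

Distance in frame 1: 3.6. Distance in frame 2: 5.2.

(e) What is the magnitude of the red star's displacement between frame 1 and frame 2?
1.6

The red star moved from (0.8, 3.8) to (2.1, 2.8), a distance of √(1.3² + 1.0²) ≈ 1.6.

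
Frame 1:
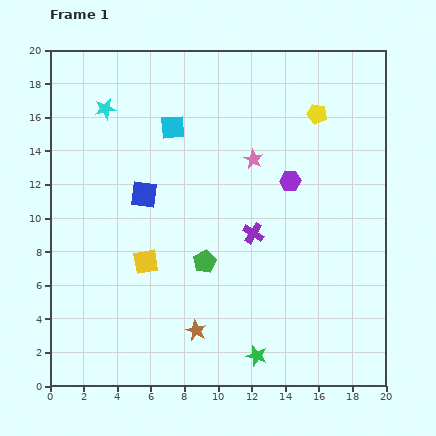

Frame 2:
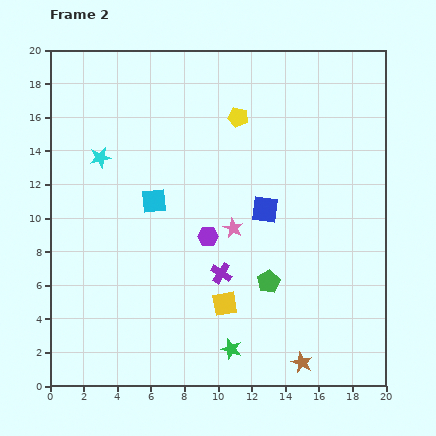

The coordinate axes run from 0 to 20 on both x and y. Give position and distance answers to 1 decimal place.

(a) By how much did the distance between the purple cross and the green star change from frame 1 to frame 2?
-2.8

Distance in frame 1: 7.3. Distance in frame 2: 4.5.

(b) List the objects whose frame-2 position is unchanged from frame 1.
none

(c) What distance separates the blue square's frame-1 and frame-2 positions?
7.3

The blue square moved from (5.6, 11.4) to (12.8, 10.5), a distance of √(7.2² + 0.9²) ≈ 7.3.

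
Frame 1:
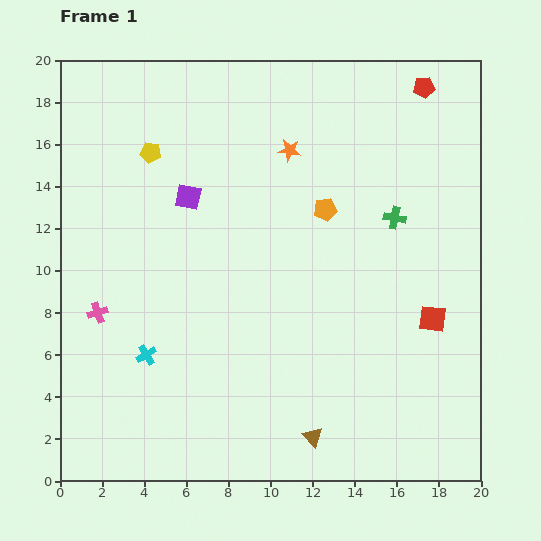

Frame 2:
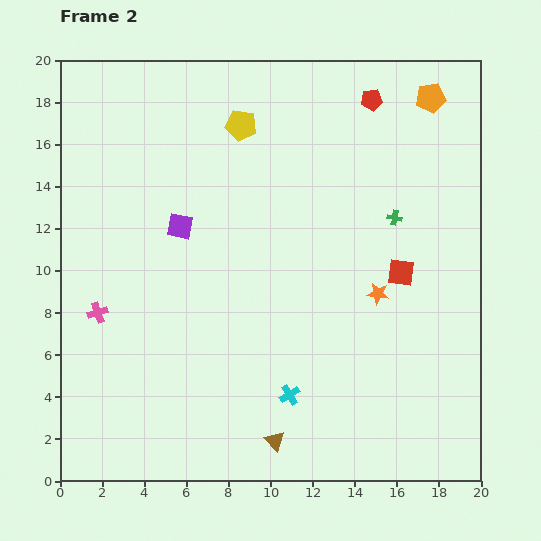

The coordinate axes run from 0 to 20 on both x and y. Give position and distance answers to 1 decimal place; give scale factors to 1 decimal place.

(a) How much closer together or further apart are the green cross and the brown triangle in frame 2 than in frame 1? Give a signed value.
+0.9

Distance in frame 1: 11.1. Distance in frame 2: 12.0.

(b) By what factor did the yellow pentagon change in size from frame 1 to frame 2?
1.5×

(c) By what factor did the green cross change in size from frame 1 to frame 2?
0.7×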